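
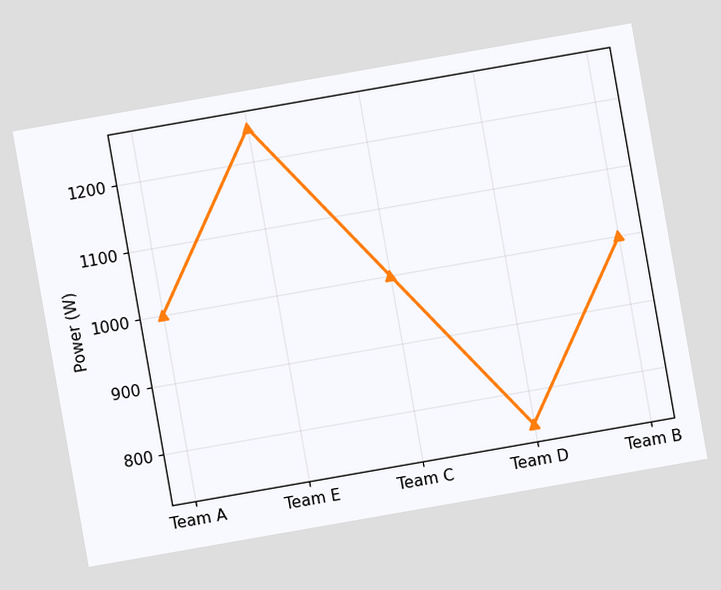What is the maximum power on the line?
1250W

The chart is tilted about 10° counter-clockwise. The highest point is at Team E, and reading across to the y-axis gives 1250W.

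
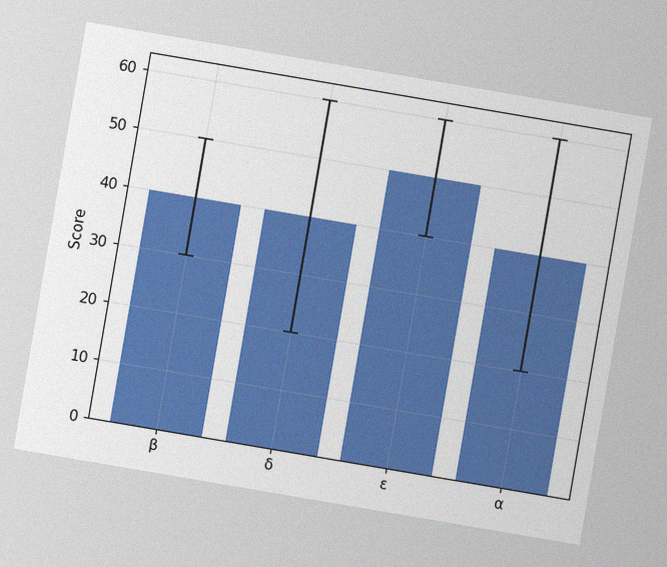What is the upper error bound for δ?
60

The chart is tilted about 10° clockwise, with some photo noise. The δ bar's upper whisker reaches 60.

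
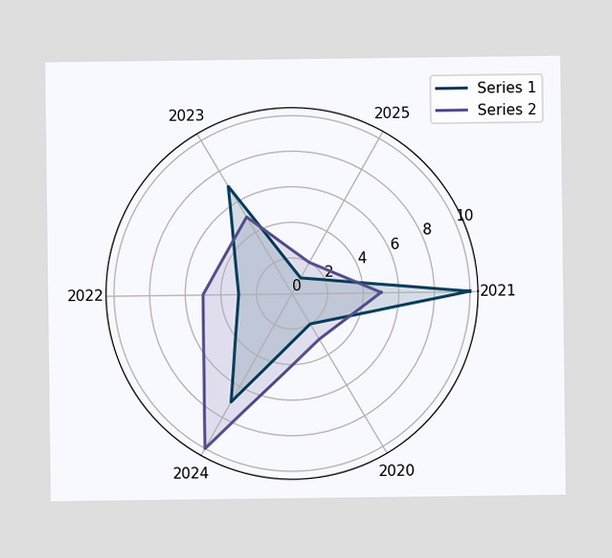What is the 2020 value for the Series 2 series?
3

On the 2020 axis, Series 2 reaches 3.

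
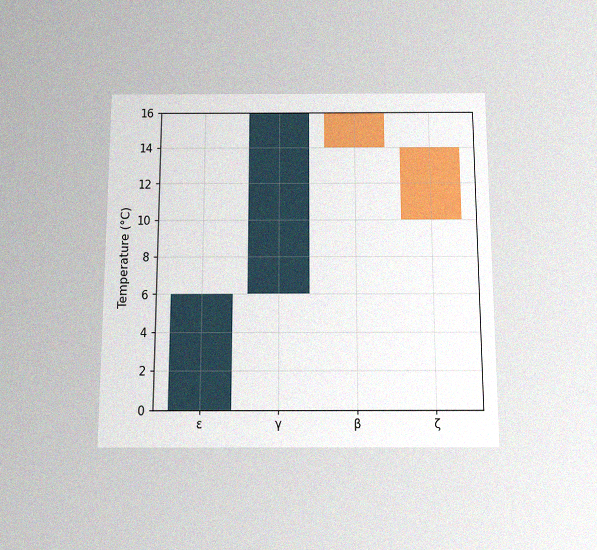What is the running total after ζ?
10°C

The chart is viewed slightly from below, with some photo noise. After ζ the running total reaches 10°C.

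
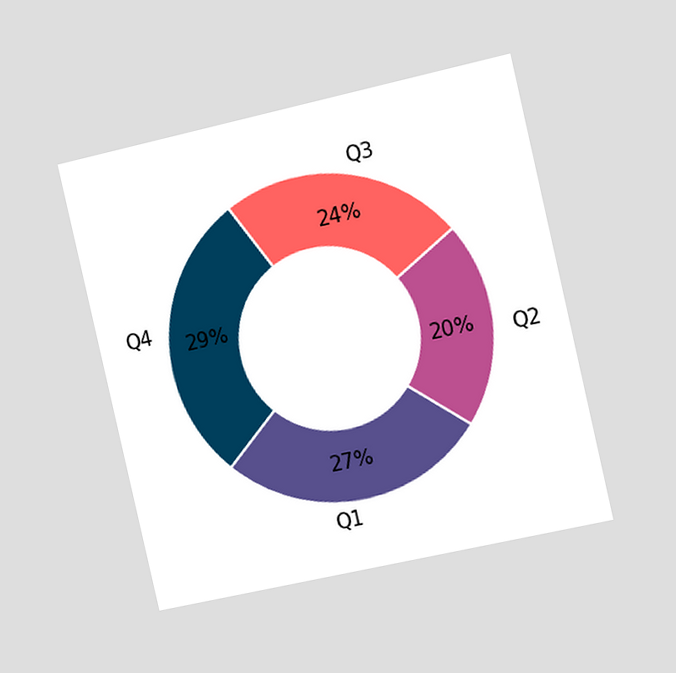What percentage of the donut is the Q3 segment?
24%

The chart is tilted about 13° counter-clockwise and viewed slightly from the right. The Q3 segment takes up 24% of the ring.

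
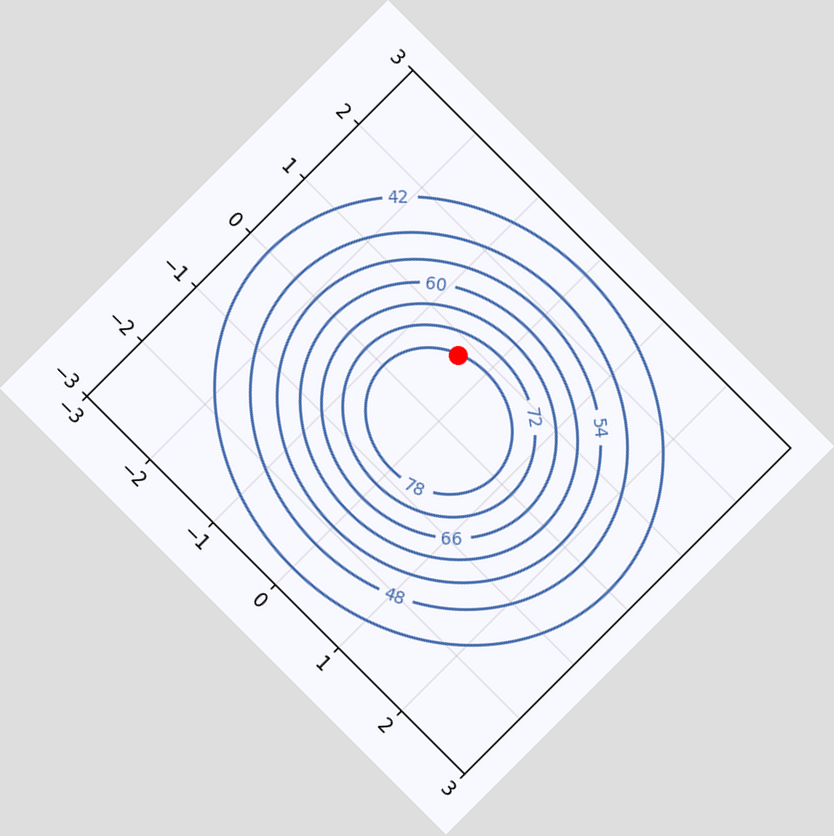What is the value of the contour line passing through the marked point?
78

The chart is tilted about 45° clockwise. The marked point sits on the contour labelled 78.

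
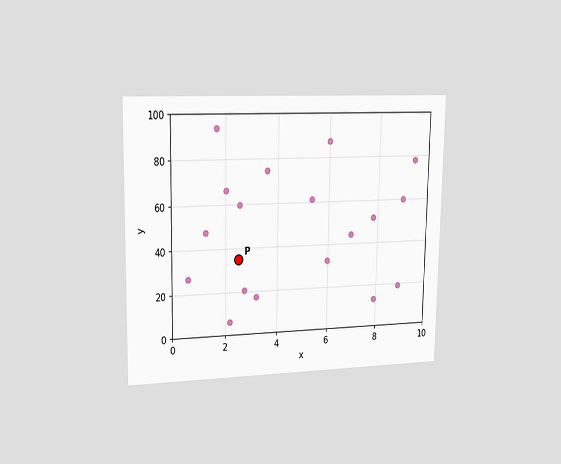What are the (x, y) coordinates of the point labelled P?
The chart is viewed slightly from the left. Following the gridlines from P to each axis, P sits at (2.5, 35).

(2.5, 35)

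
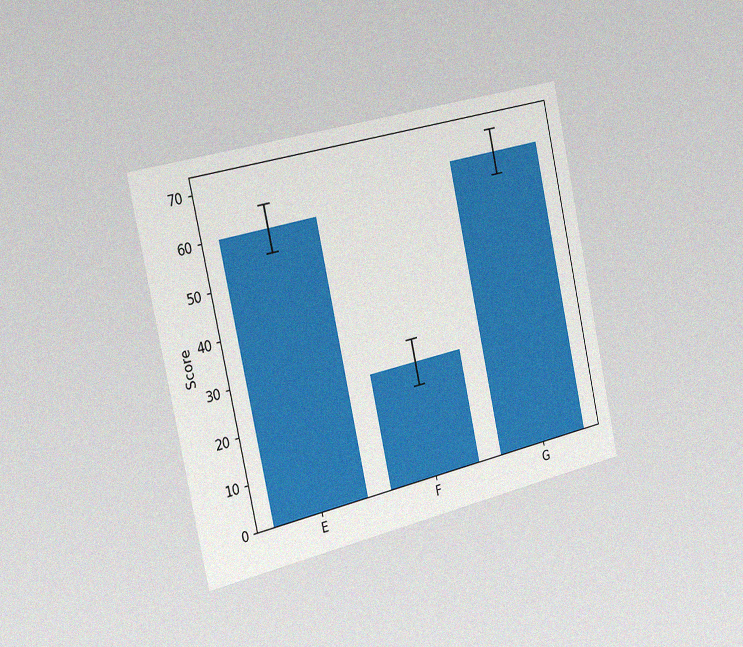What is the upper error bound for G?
The chart is tilted about 12° counter-clockwise and viewed slightly from the left, with some photo noise. The G bar's upper whisker reaches 70.

70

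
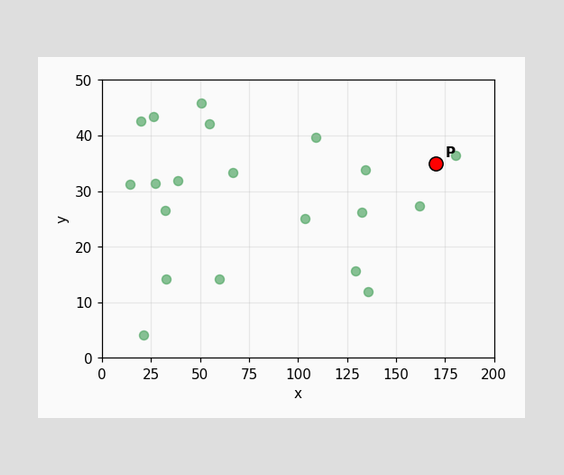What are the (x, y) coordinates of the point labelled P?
(170, 35)

Following the gridlines from P to each axis, P sits at (170, 35).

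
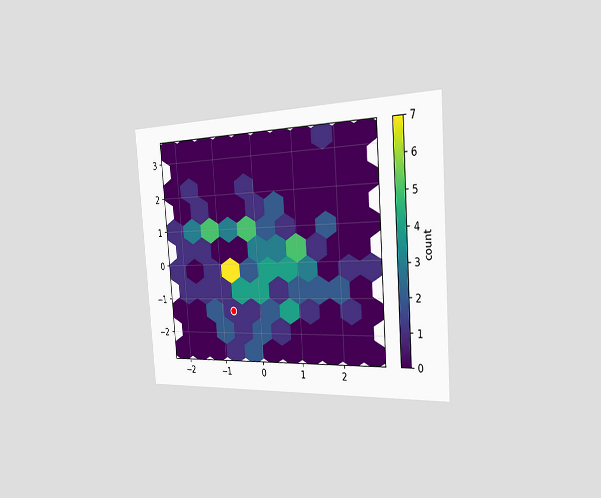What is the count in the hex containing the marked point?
1

The chart is tilted about 4° counter-clockwise and viewed slightly from the right. The marked hex reads 1 on the colorbar.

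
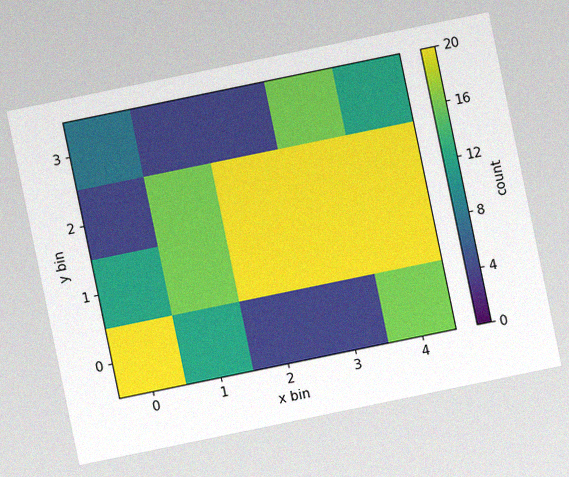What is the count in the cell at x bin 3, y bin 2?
20

The chart is tilted about 12° counter-clockwise, with some photo noise. Matching the cell (3, 2) against the colorbar gives 20.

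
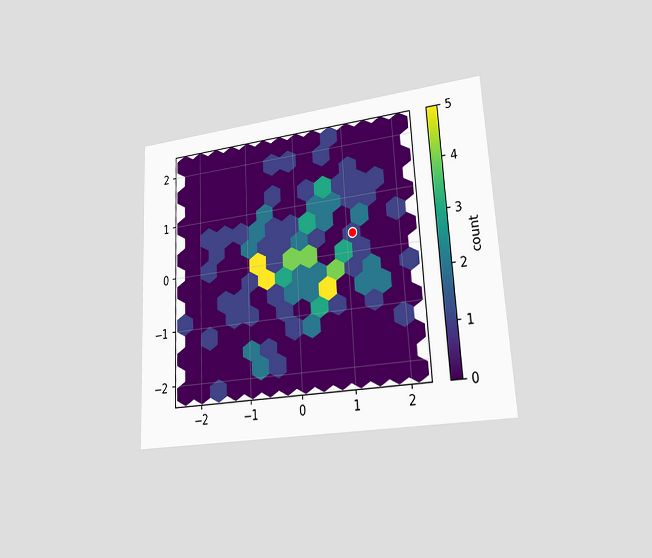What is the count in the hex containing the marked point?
The chart is tilted about 3° counter-clockwise and viewed slightly from the right. The marked hex reads 1 on the colorbar.

1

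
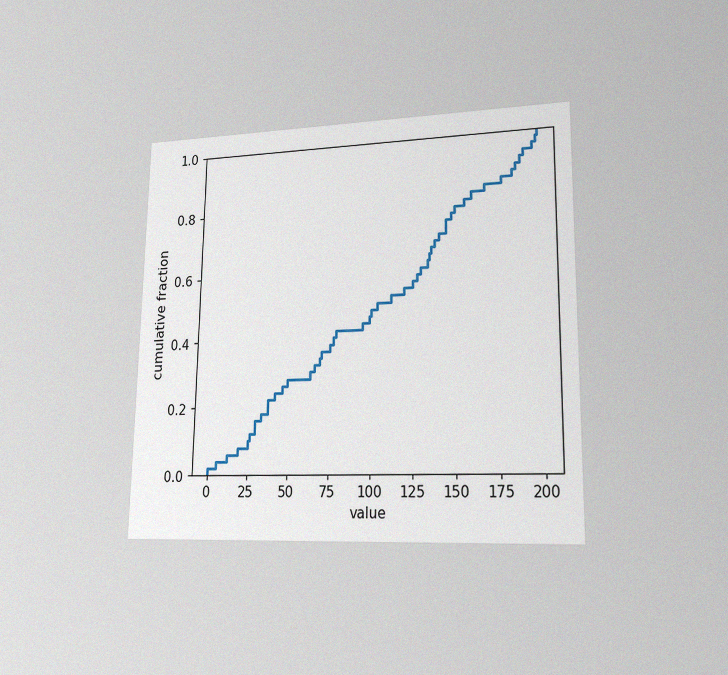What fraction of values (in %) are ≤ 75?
The chart is viewed at a slight angle, with some photo noise. At x=75 the ECDF step is at 38%.

38%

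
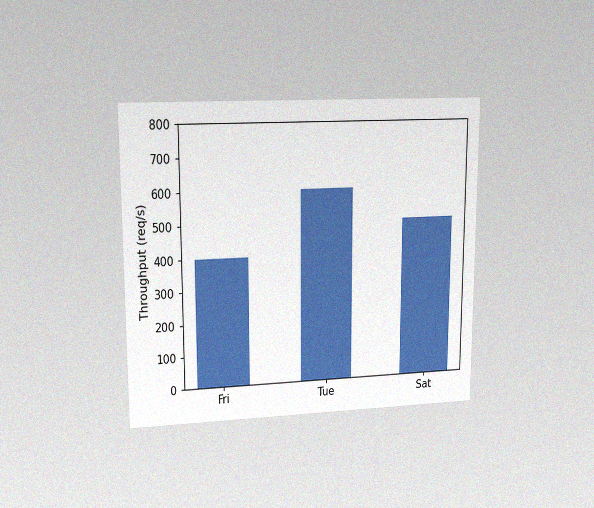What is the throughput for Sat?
The chart is viewed at a slight angle, with some photo noise. Reading along the chart's y-axis, the Sat bar reaches 500req/s.

500req/s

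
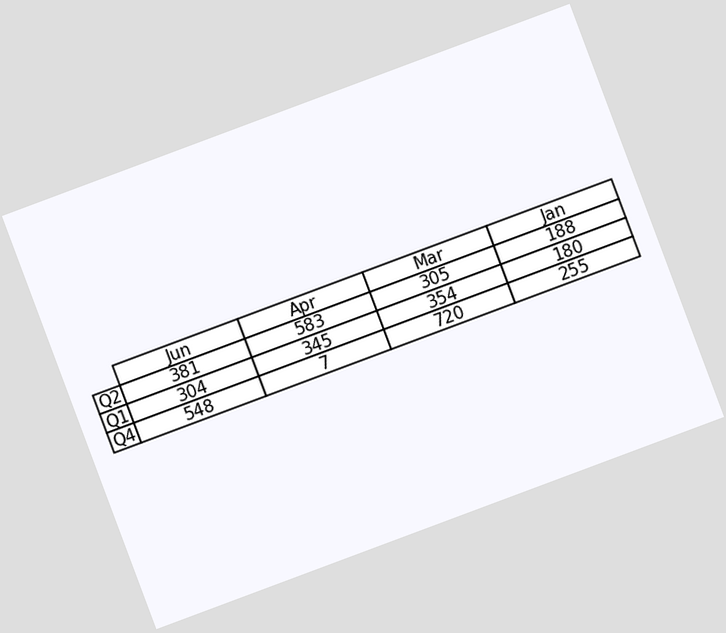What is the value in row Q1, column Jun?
The chart is tilted about 20° counter-clockwise. The (Q1, Jun) cell reads 304.

304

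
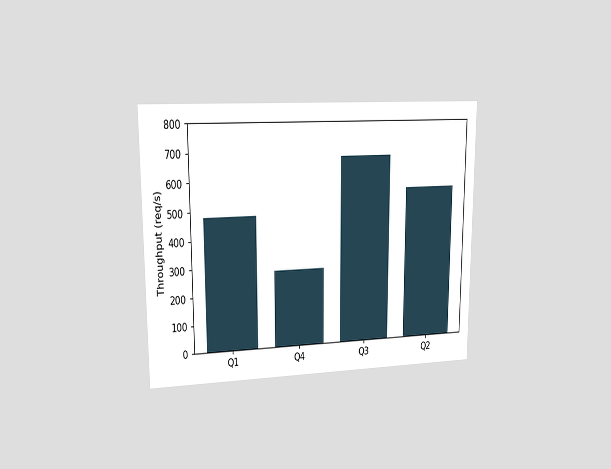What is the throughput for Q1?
480req/s

The chart is viewed at a slight angle. Reading along the chart's y-axis, the Q1 bar reaches 480req/s.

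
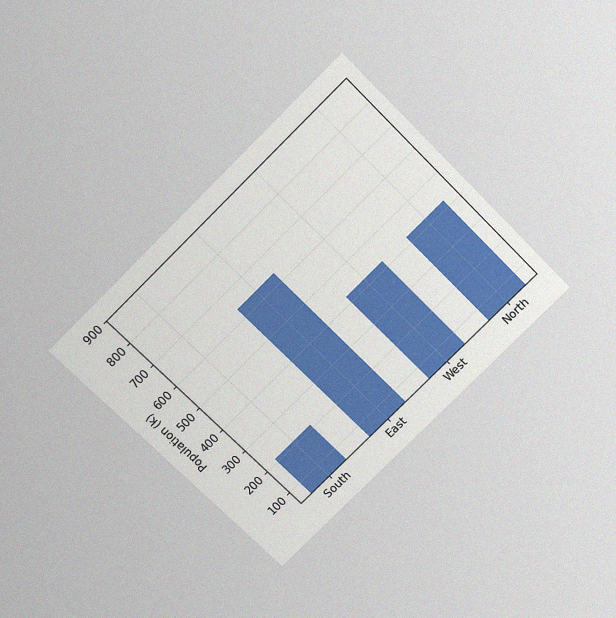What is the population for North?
424k

The chart is tilted about 45° counter-clockwise and viewed slightly from above, with some photo noise. Reading along the chart's y-axis, the North bar reaches 424k.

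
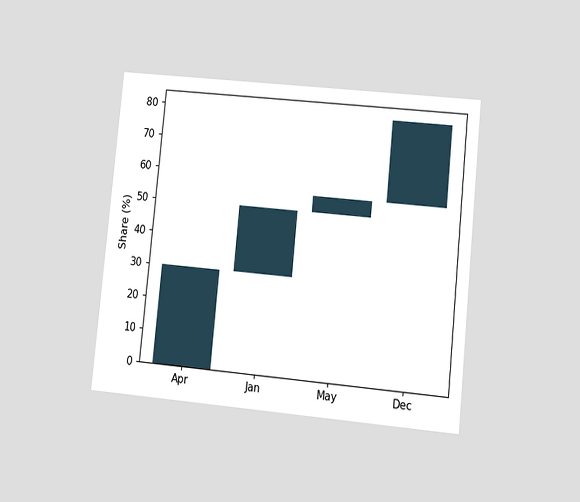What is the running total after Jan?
50%

The chart is tilted about 6° clockwise and viewed at a slight angle. After Jan the running total reaches 50%.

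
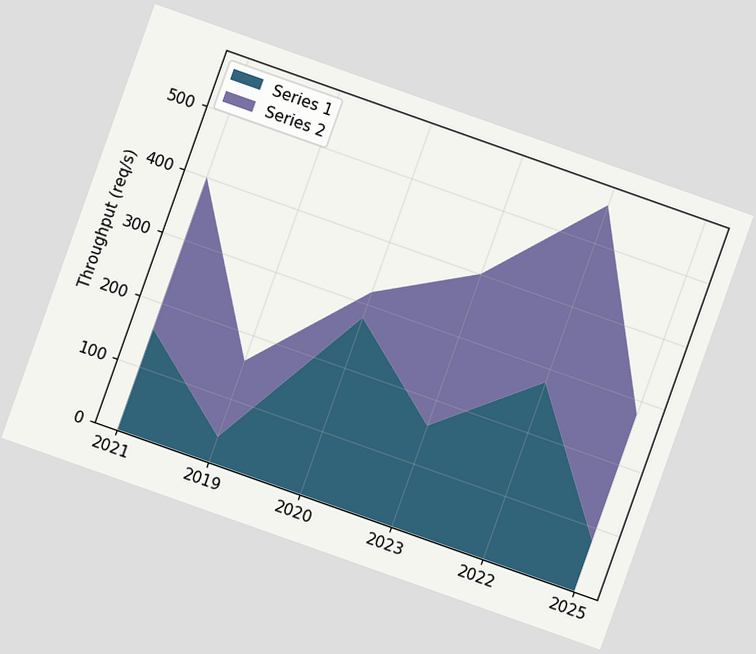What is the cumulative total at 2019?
The chart is tilted about 19° clockwise. The stacked total at 2019 reaches 160req/s.

160req/s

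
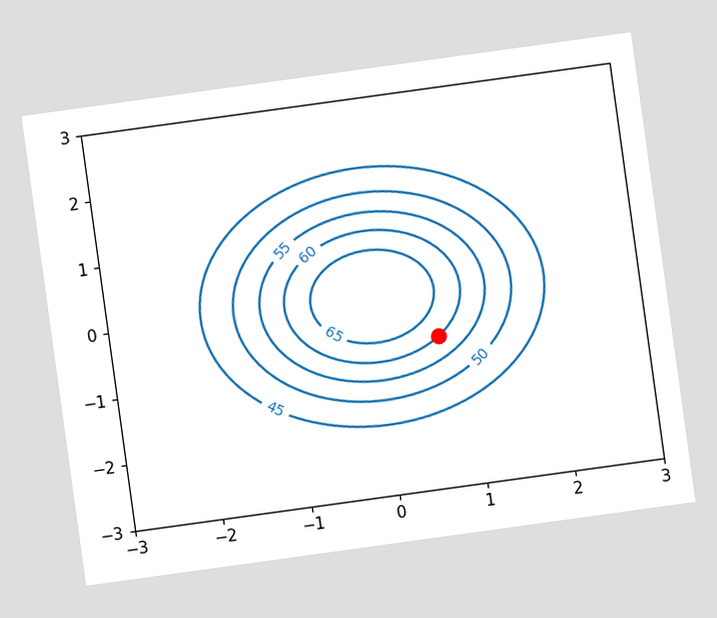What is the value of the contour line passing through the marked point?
60

The chart is tilted about 8° counter-clockwise. The marked point sits on the contour labelled 60.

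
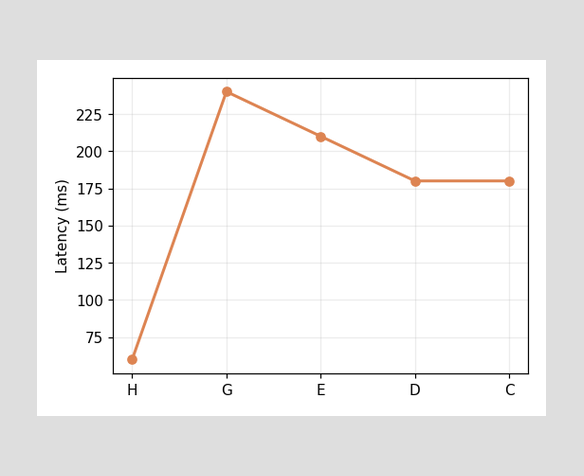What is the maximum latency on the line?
240ms

The highest point is at G, and reading across to the y-axis gives 240ms.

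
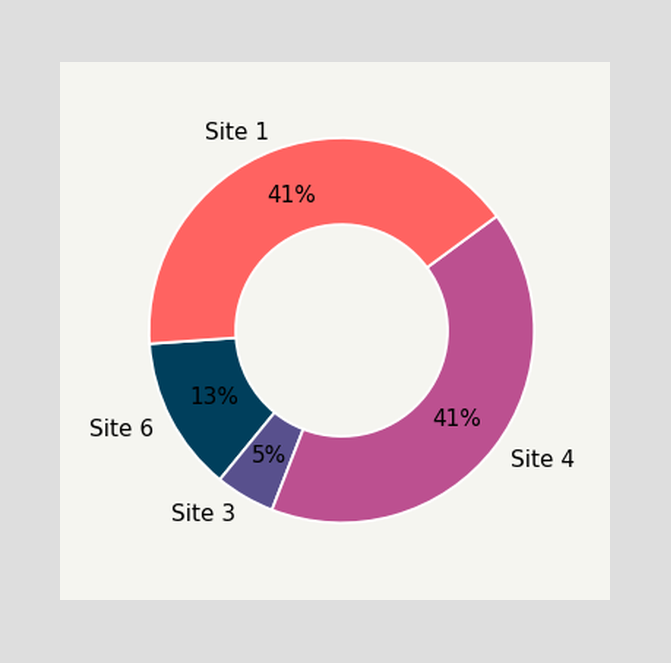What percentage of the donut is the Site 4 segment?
41%

The Site 4 segment takes up 41% of the ring.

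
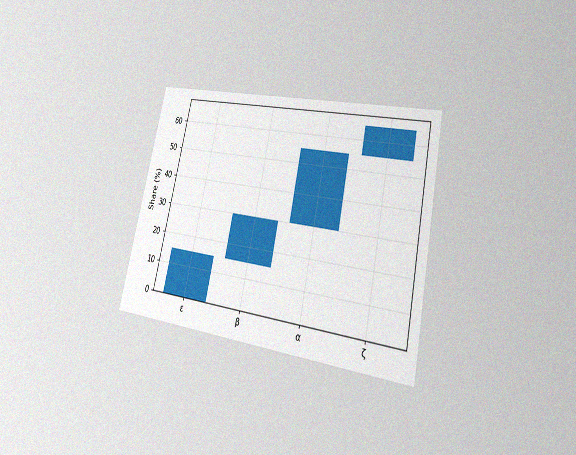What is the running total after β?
30%

The chart is tilted about 12° clockwise and viewed at a slight angle, with some photo noise. After β the running total reaches 30%.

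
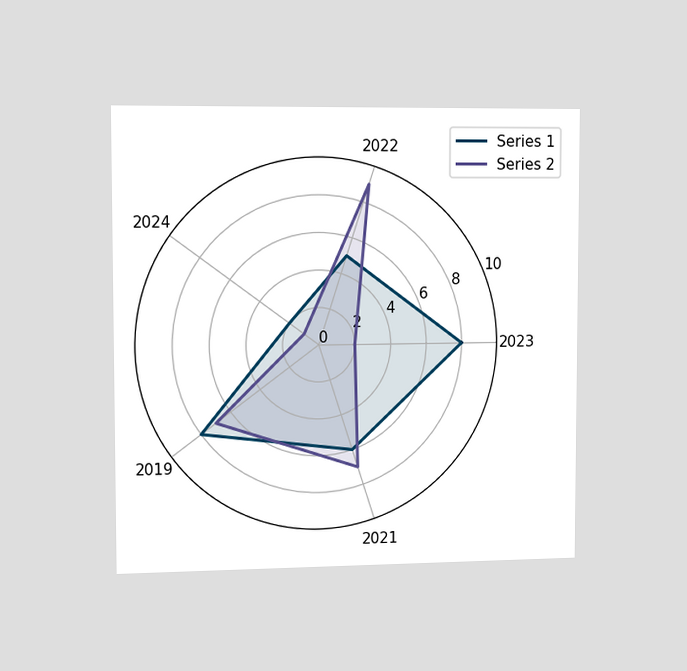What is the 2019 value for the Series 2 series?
7

The chart is viewed slightly from the left. On the 2019 axis, Series 2 reaches 7.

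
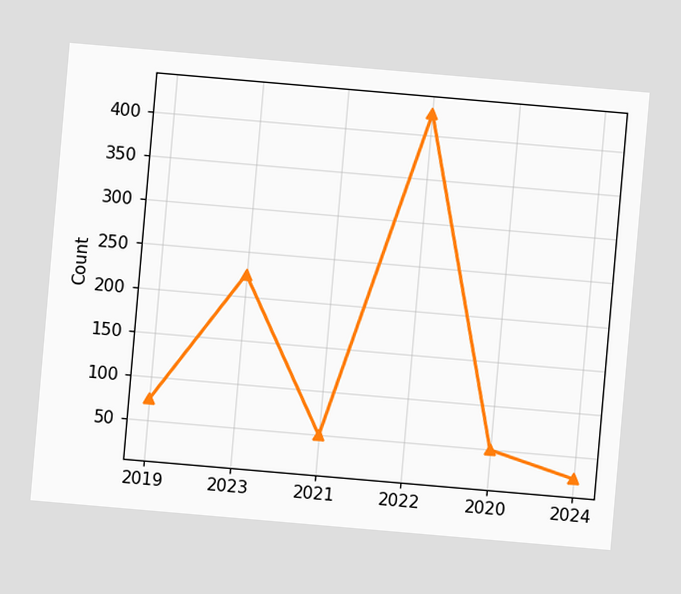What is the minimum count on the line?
The chart is tilted about 5° clockwise. The lowest point is at 2024, and reading across to the y-axis gives 25.

25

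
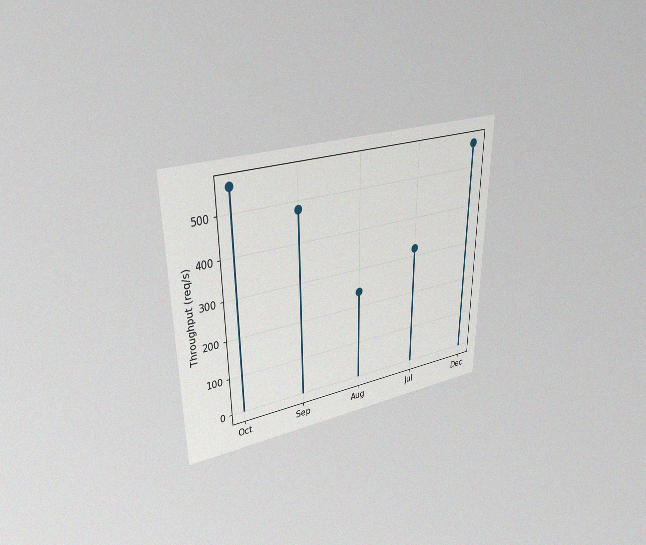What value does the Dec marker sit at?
560req/s

The chart is viewed at a slight angle, with some photo noise. The Dec marker sits at 560req/s.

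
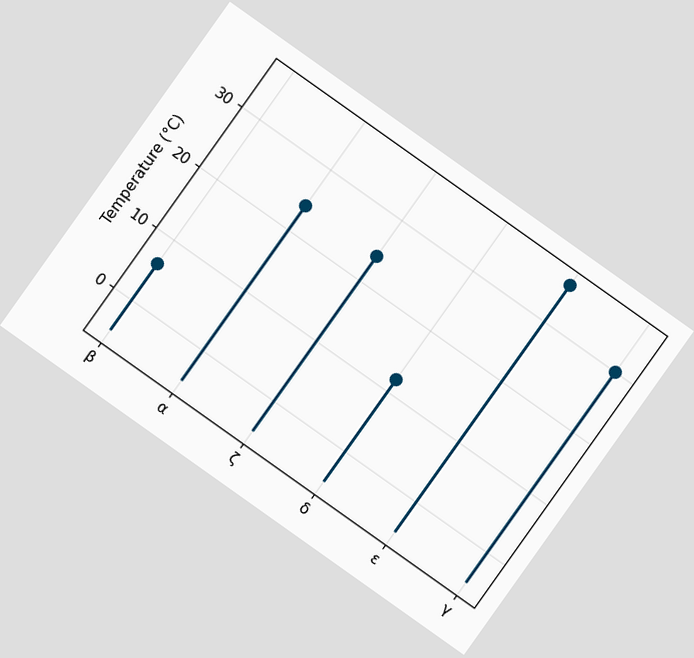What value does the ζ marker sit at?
The chart is tilted about 35° clockwise. The ζ marker sits at 24°C.

24°C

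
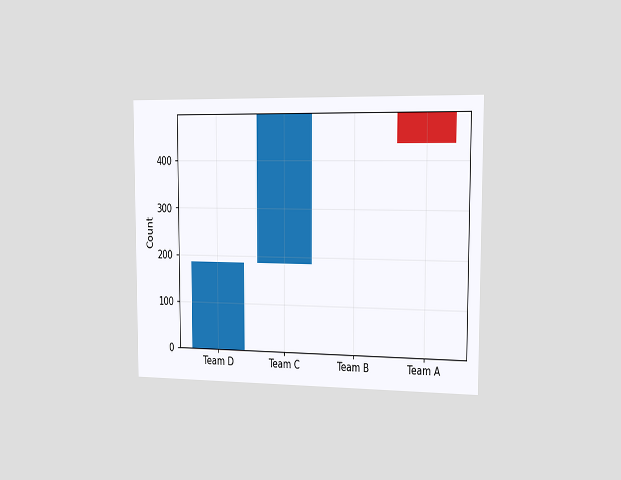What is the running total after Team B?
496

The chart is viewed slightly from the right. After Team B the running total reaches 496.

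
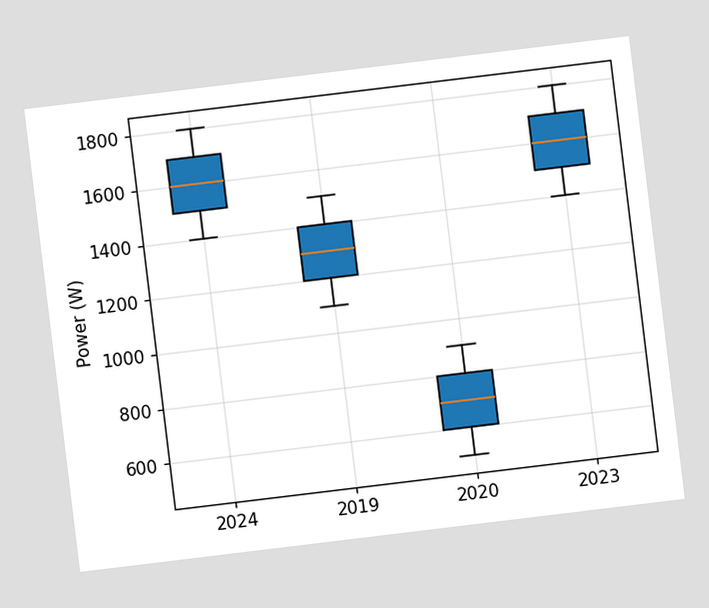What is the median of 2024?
1600W

The chart is tilted about 7° counter-clockwise. The median line in the 2024 box sits at 1600W.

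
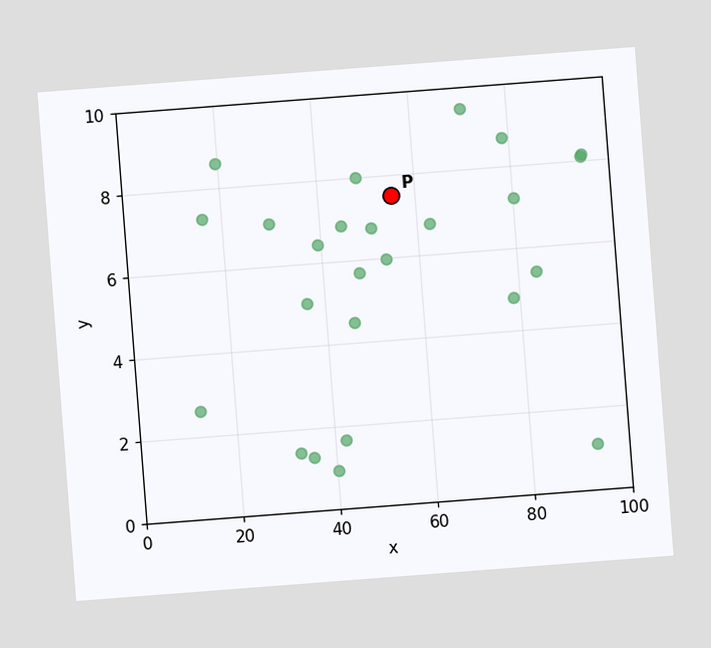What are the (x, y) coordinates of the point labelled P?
(55, 7.5)

The chart is tilted about 4° counter-clockwise. Following the gridlines from P to each axis, P sits at (55, 7.5).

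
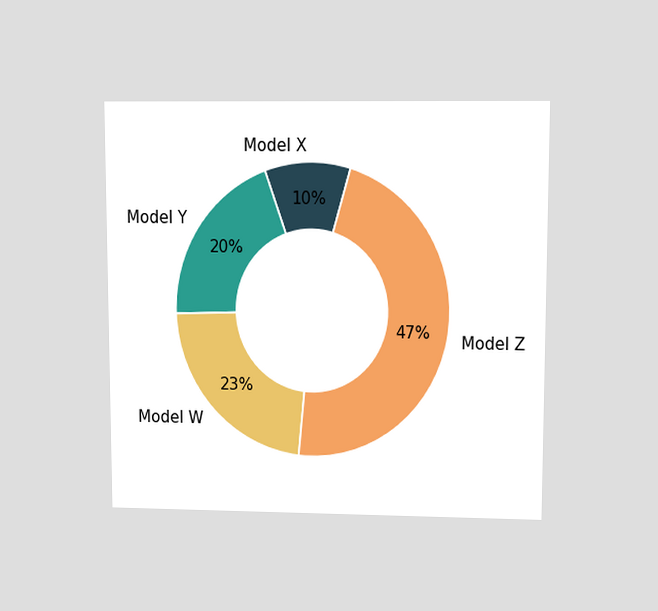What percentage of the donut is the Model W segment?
23%

The chart is viewed at a slight angle. The Model W segment takes up 23% of the ring.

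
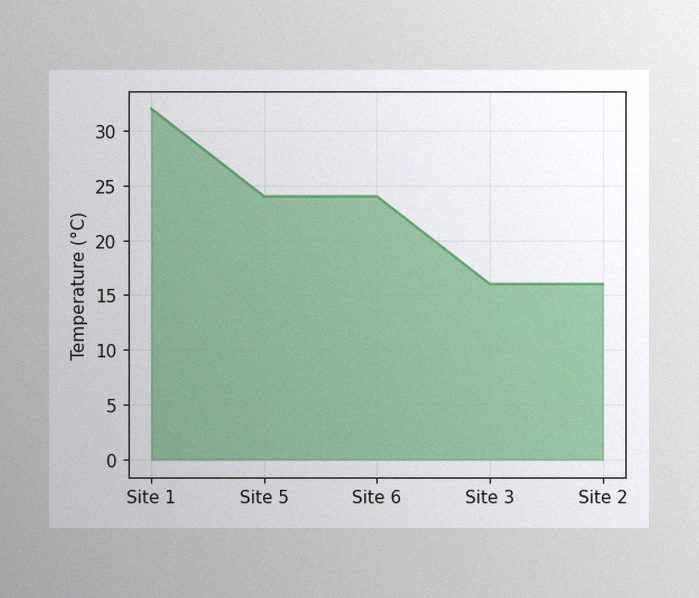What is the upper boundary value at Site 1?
32°C

The image has some photo noise and uneven lighting. At Site 1 the upper boundary is at 32°C.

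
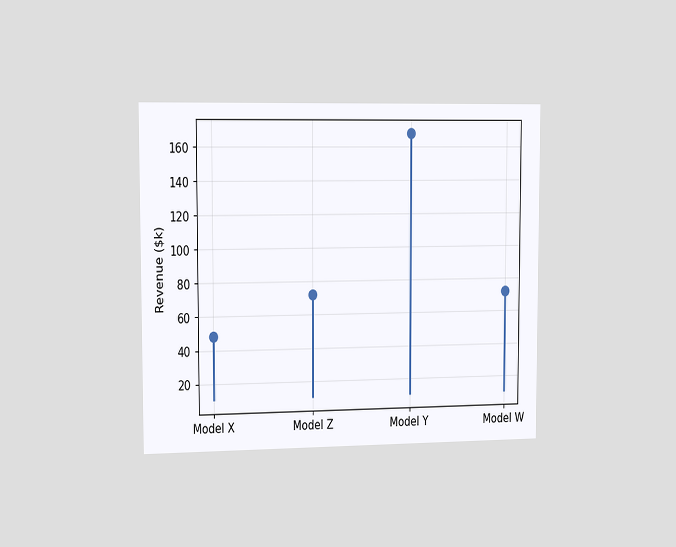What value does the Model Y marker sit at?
The chart is viewed slightly from the left. The Model Y marker sits at $168k.

$168k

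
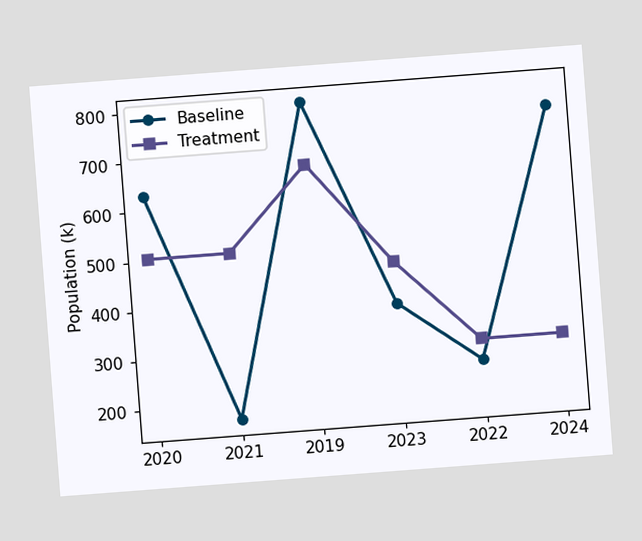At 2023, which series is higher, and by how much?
Treatment, by 84k

The chart is tilted about 4° counter-clockwise. At 2023, Treatment sits above the other line by 84k.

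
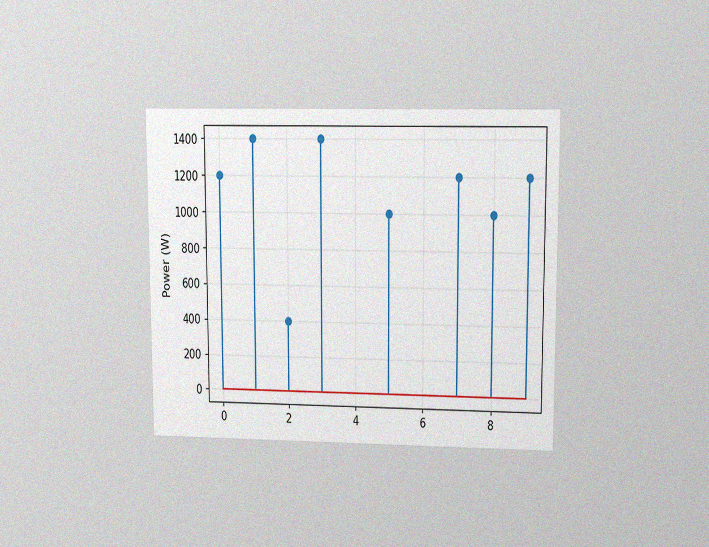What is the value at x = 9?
The chart is viewed at a slight angle, with some photo noise. The stem at x=9 reaches 1200W.

1200W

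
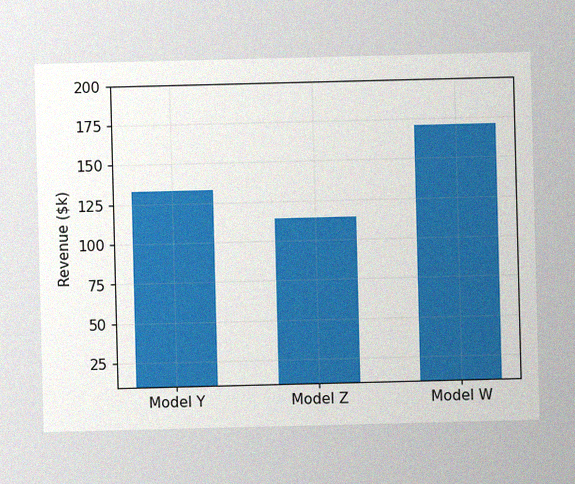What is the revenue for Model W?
The image has some photo noise and uneven lighting. Reading along the chart's y-axis, the Model W bar reaches $171k.

$171k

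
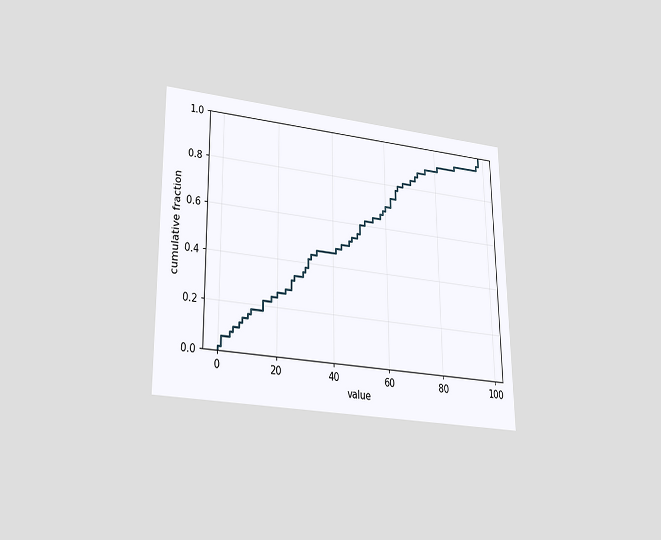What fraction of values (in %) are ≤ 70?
84%

The chart is viewed slightly from below. At x=70 the ECDF step is at 84%.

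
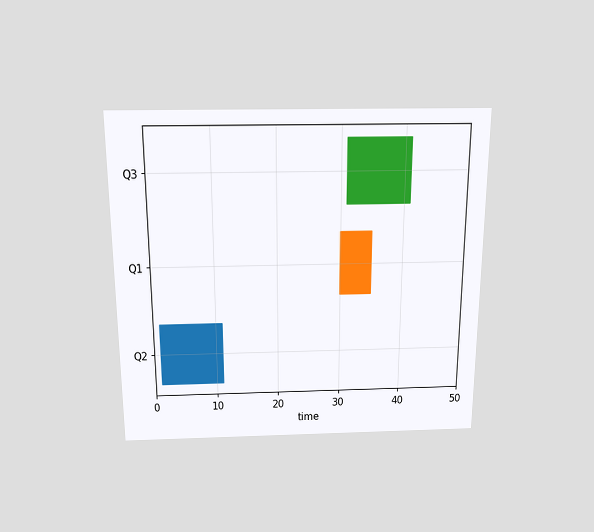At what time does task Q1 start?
The chart is viewed slightly from above. The Q1 bar begins at t=30.

30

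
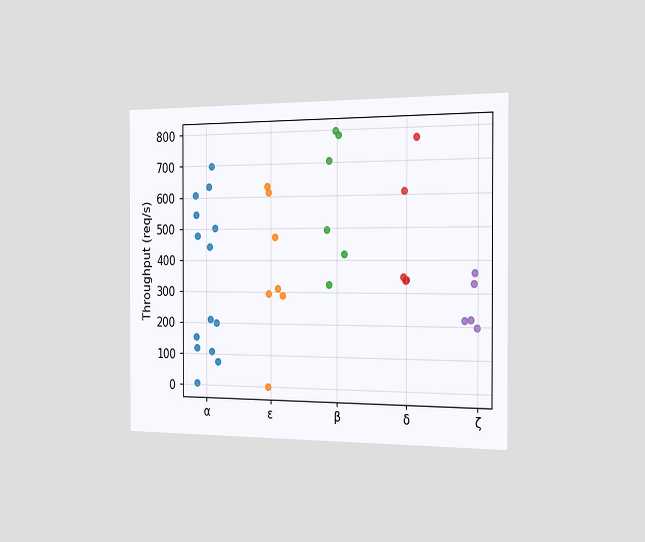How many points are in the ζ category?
The chart is viewed slightly from the right. Counting the markers in the ζ column gives 5.

5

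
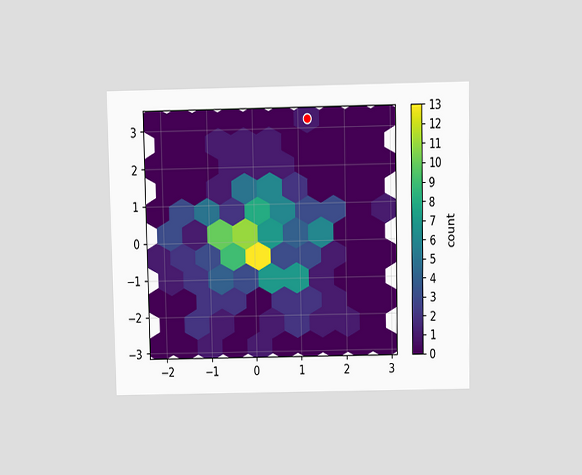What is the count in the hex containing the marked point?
The chart is viewed slightly from above. The marked hex reads 1 on the colorbar.

1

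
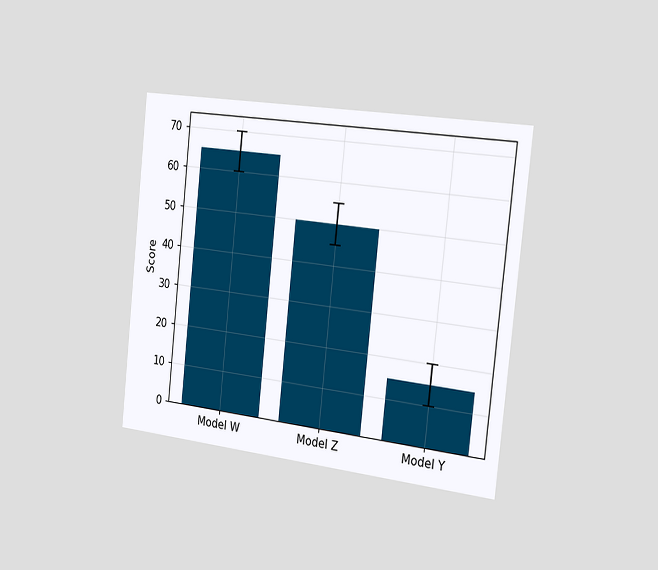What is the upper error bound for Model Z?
55

The chart is tilted about 6° clockwise and viewed slightly from the right. The Model Z bar's upper whisker reaches 55.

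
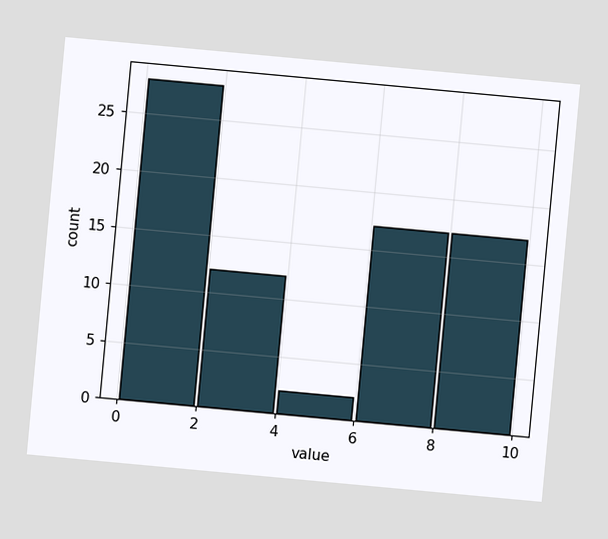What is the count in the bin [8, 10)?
The chart is tilted about 5° clockwise. The [8, 10) bin has height 17.

17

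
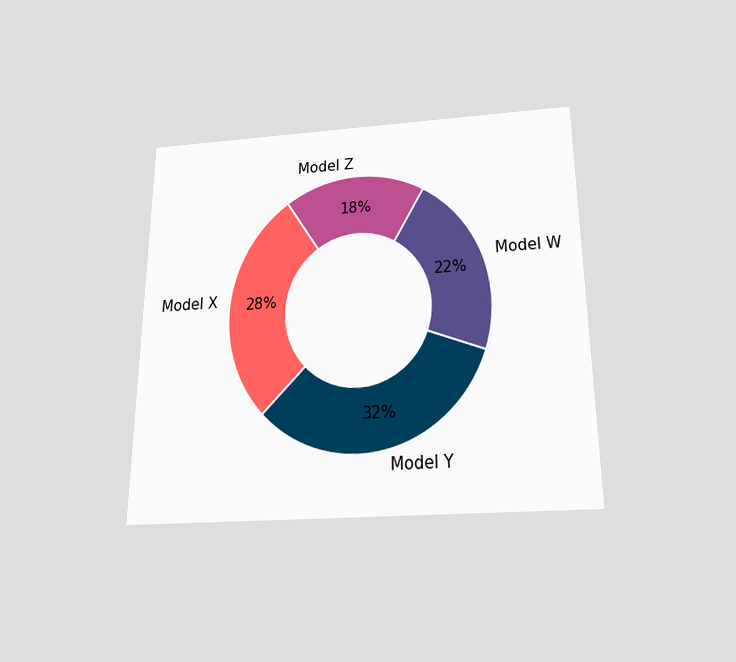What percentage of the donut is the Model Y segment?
The chart is viewed slightly from below. The Model Y segment takes up 32% of the ring.

32%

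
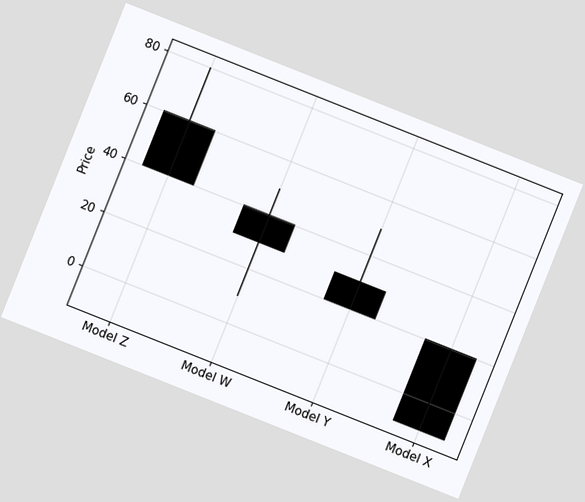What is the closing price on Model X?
The chart is tilted about 22° clockwise. The Model X candle closes at -10.

-10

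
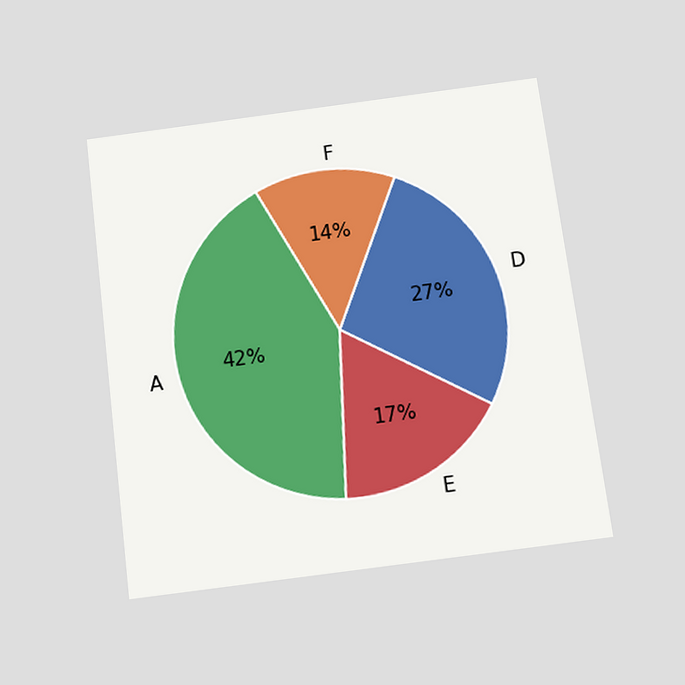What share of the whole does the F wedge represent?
14%

The chart is tilted about 7° counter-clockwise and viewed slightly from below. The F slice takes up 14% of the pie.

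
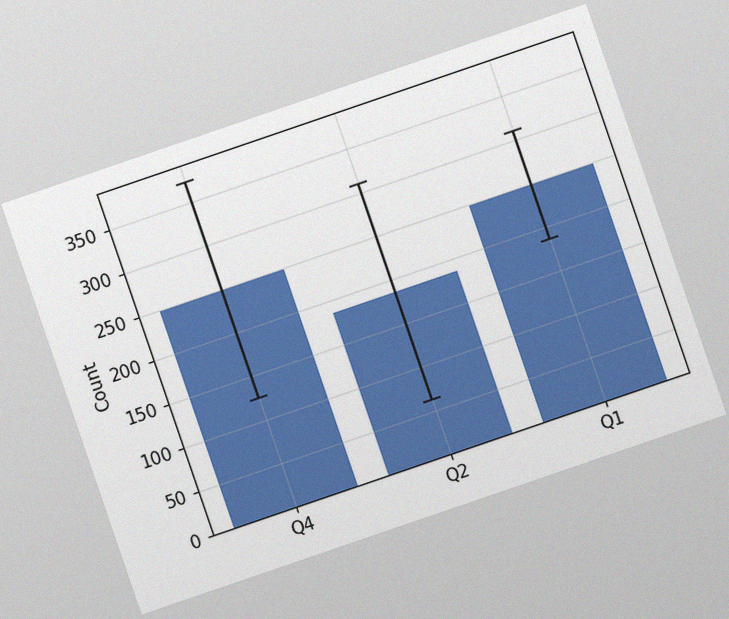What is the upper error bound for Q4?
372

The chart is tilted about 19° counter-clockwise, with some photo noise. The Q4 bar's upper whisker reaches 372.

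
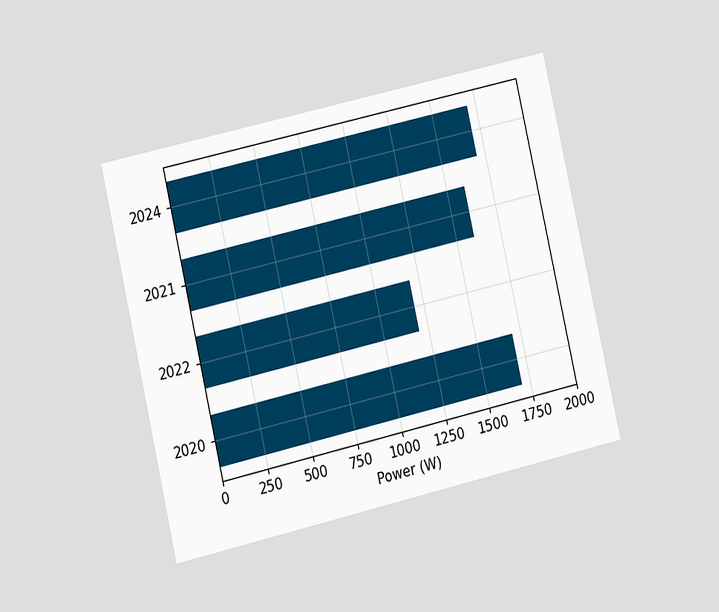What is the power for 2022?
The chart is tilted about 13° counter-clockwise and viewed at a slight angle. Reading along the chart's x-axis, the 2022 bar reaches 1200W.

1200W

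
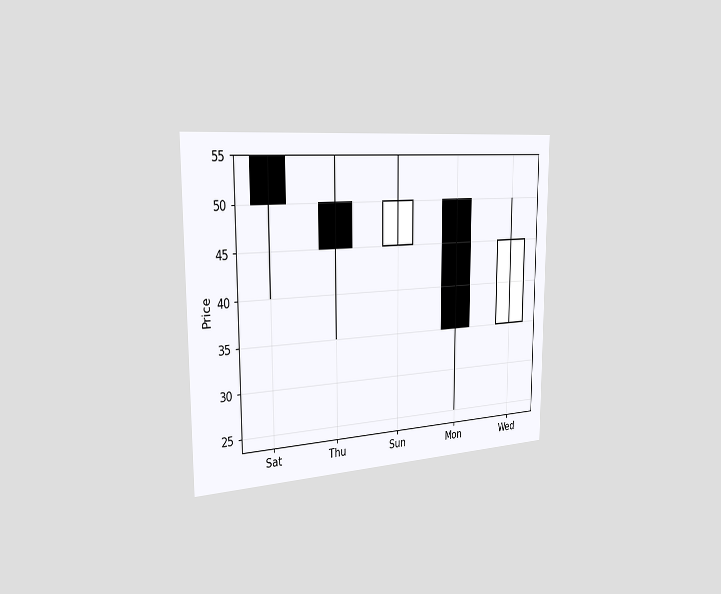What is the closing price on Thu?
The chart is viewed slightly from the left. The Thu candle closes at 45.

45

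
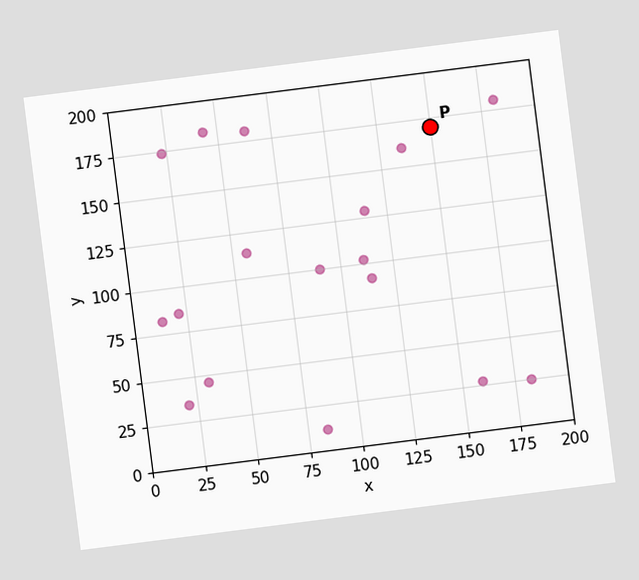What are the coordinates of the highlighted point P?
The chart is tilted about 7° counter-clockwise. Following the gridlines from P to each axis, P sits at (150, 170).

(150, 170)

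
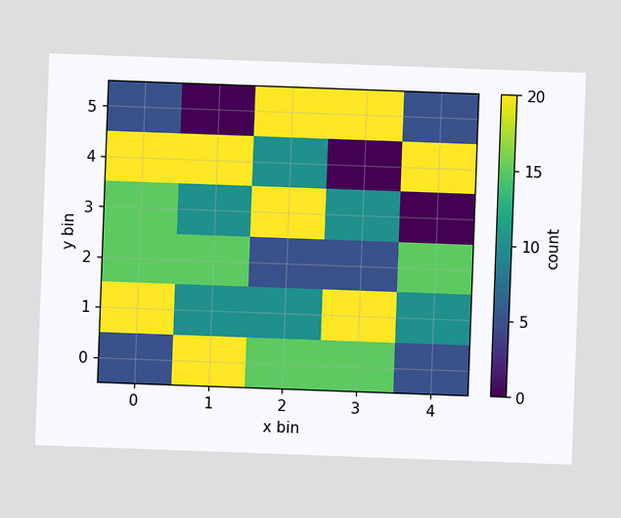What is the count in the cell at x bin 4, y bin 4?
The chart is tilted about 2° clockwise. Matching the cell (4, 4) against the colorbar gives 20.

20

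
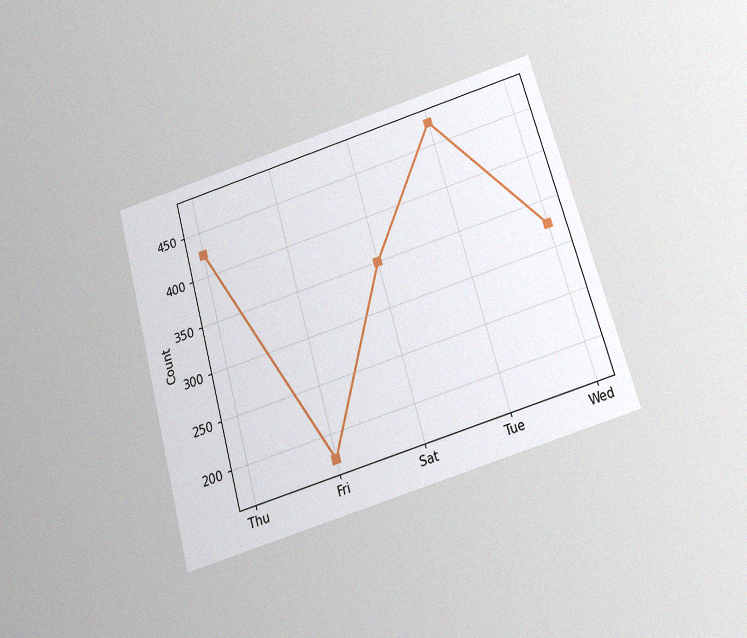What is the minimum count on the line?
The chart is tilted about 16° counter-clockwise and viewed slightly from below, with some photo noise. The lowest point is at Fri, and reading across to the y-axis gives 175.

175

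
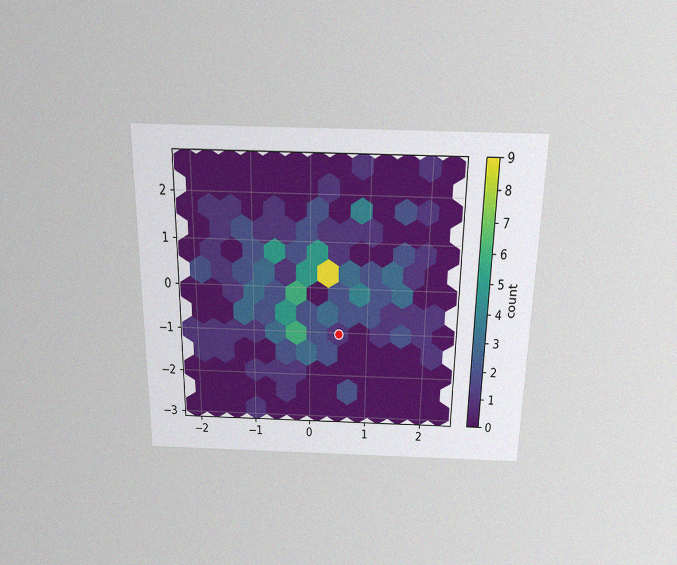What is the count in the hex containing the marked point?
1

The chart is viewed slightly from above, with some photo noise. The marked hex reads 1 on the colorbar.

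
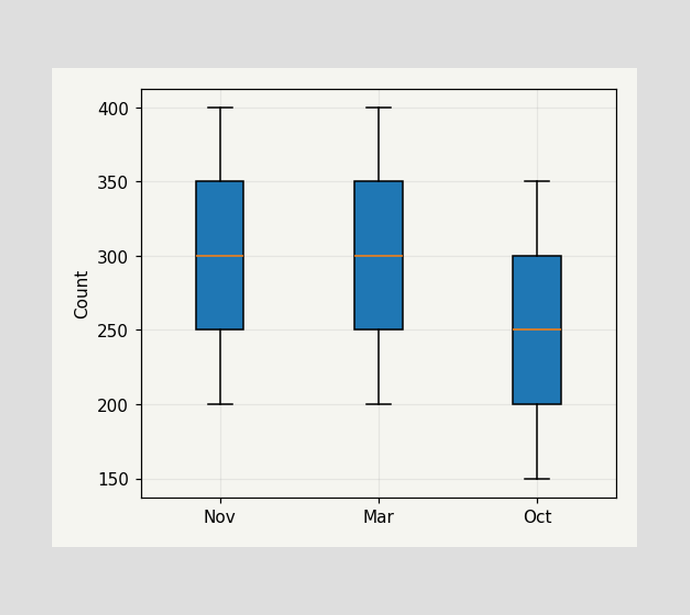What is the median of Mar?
The median line in the Mar box sits at 300.

300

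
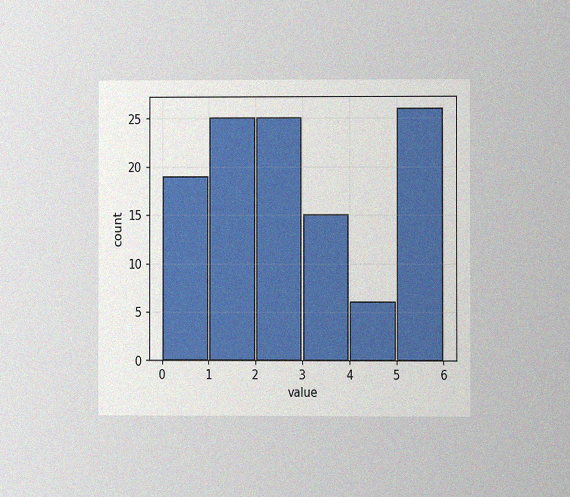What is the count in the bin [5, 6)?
The chart is viewed at a slight angle, with some photo noise. The [5, 6) bin has height 26.

26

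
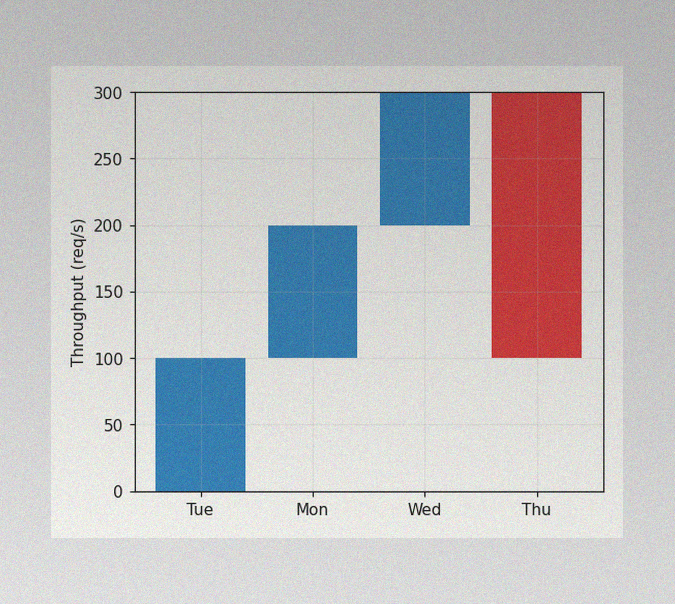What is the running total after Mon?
The image has some photo noise and uneven lighting. After Mon the running total reaches 200req/s.

200req/s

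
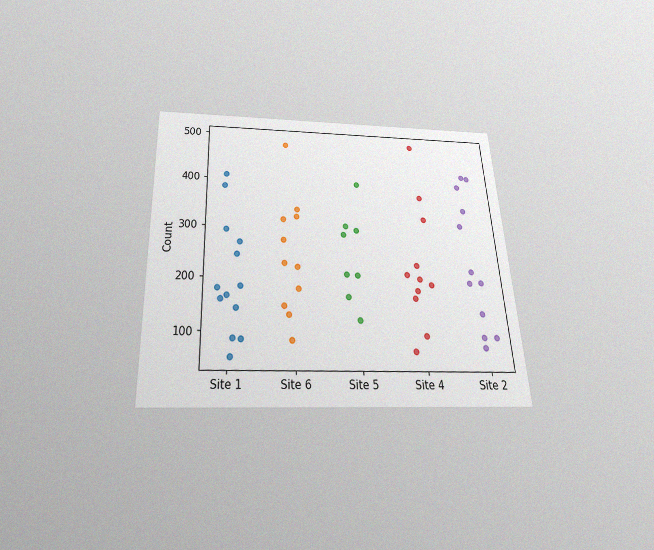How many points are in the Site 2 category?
12

The chart is tilted about 3° counter-clockwise and viewed slightly from below, with some photo noise. Counting the markers in the Site 2 column gives 12.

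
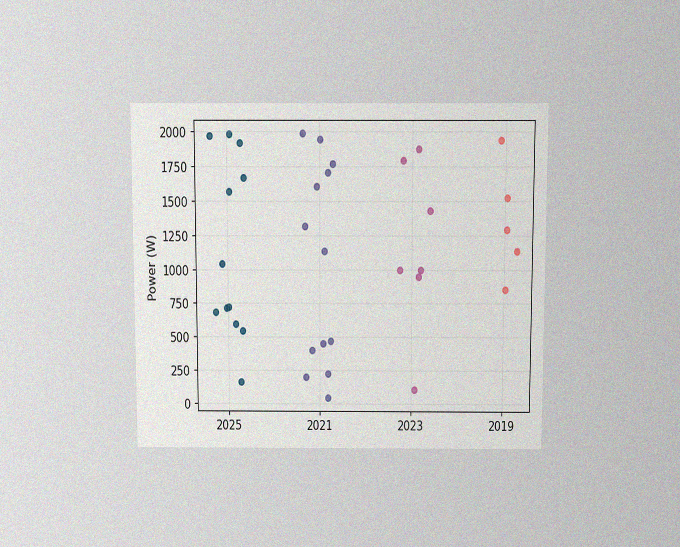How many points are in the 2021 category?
13

The chart is viewed slightly from above, with some photo noise. Counting the markers in the 2021 column gives 13.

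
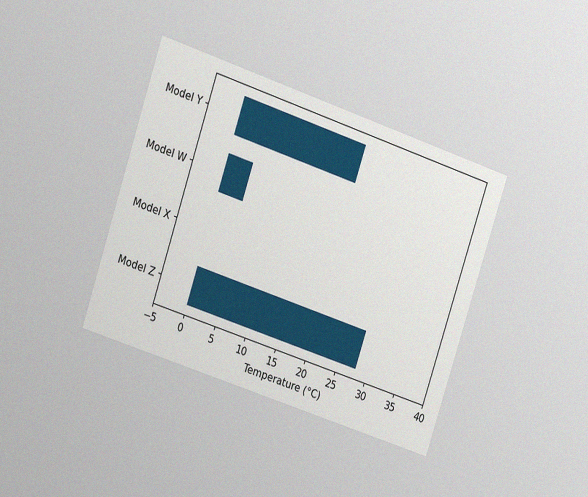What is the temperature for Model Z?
The chart is tilted about 18° clockwise and viewed at a slight angle, with some photo noise. Reading along the chart's x-axis, the Model Z bar reaches 28°C.

28°C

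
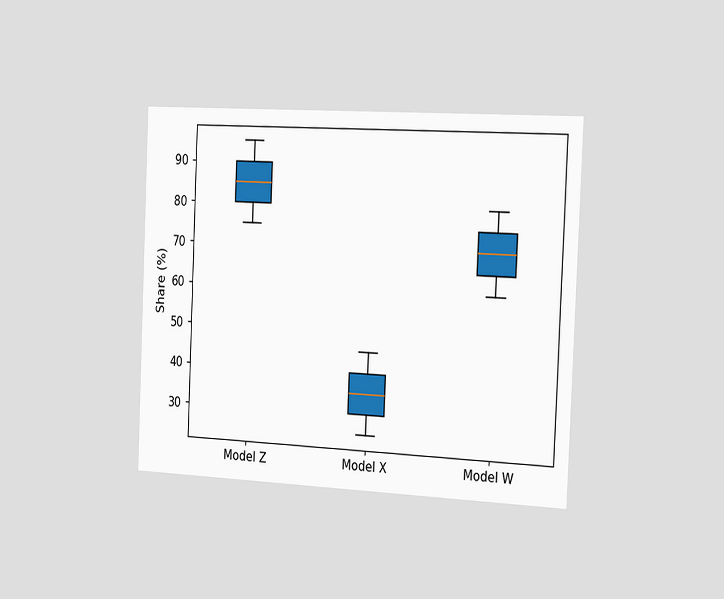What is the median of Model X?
35%

The chart is tilted about 3° clockwise and viewed slightly from the right. The median line in the Model X box sits at 35%.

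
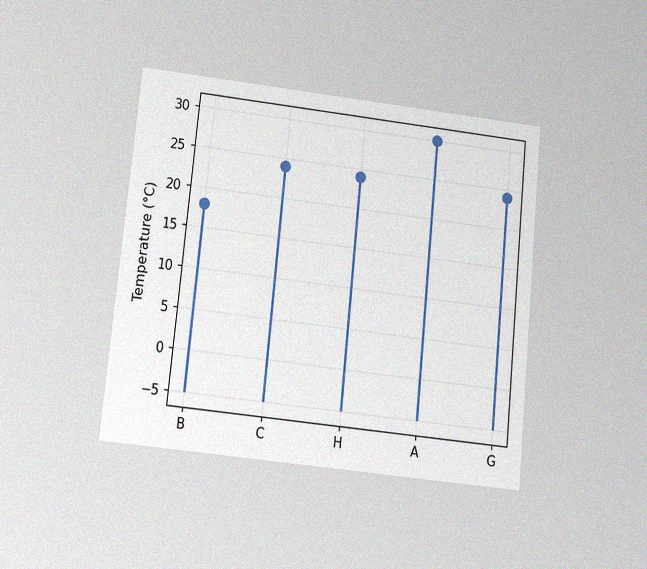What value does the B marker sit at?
18°C

The chart is tilted about 6° clockwise and viewed slightly from below, with some photo noise. The B marker sits at 18°C.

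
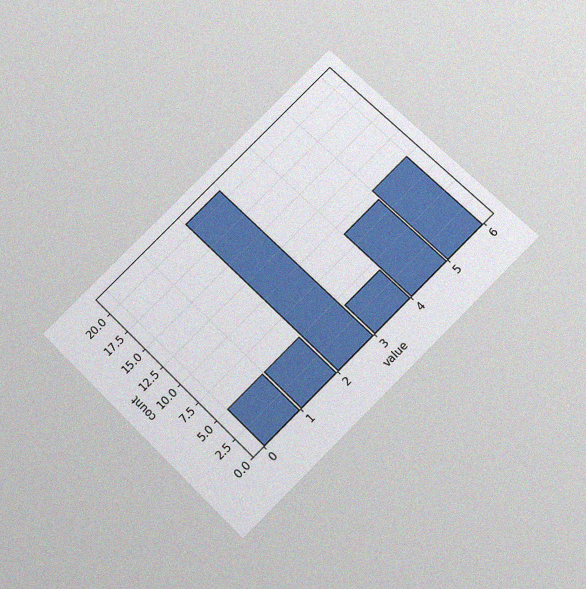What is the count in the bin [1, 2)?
The chart is tilted about 45° counter-clockwise and viewed slightly from below, with some photo noise. The [1, 2) bin has height 5.

5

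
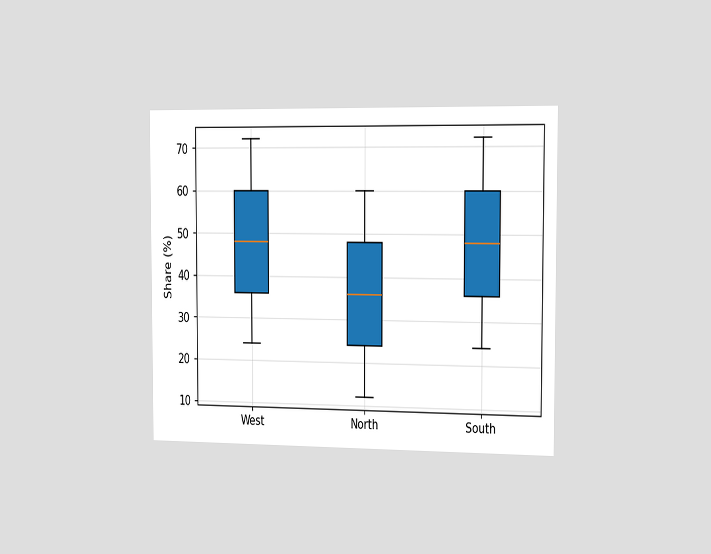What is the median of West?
The chart is viewed slightly from the right. The median line in the West box sits at 48%.

48%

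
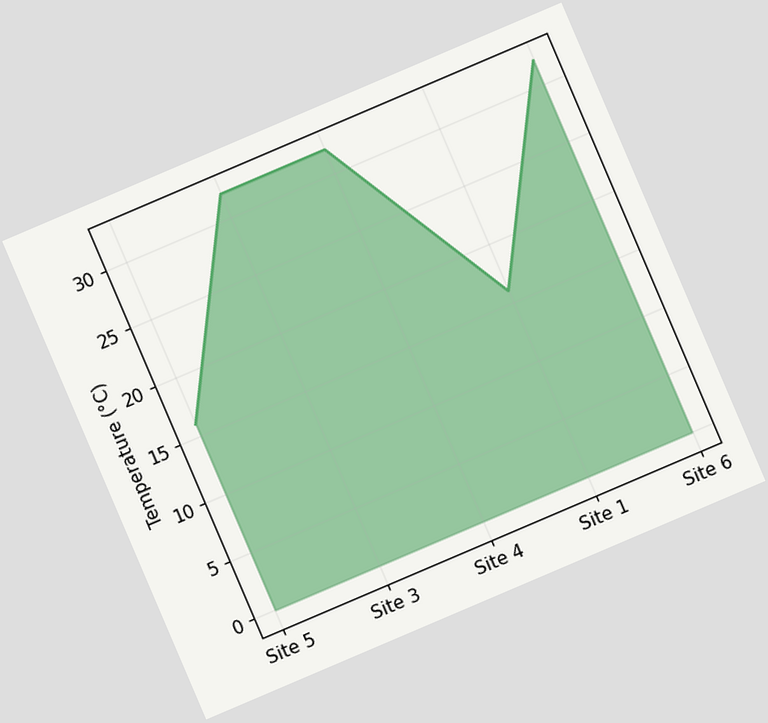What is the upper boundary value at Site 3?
The chart is tilted about 23° counter-clockwise. At Site 3 the upper boundary is at 32°C.

32°C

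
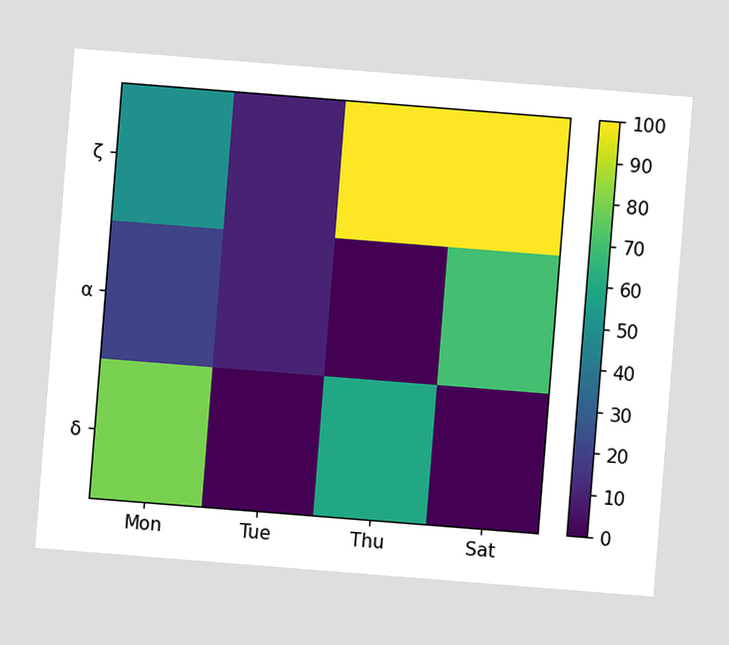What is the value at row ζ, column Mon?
50

The chart is tilted about 5° clockwise. Matching cell (ζ, Mon) against the colorbar gives 50.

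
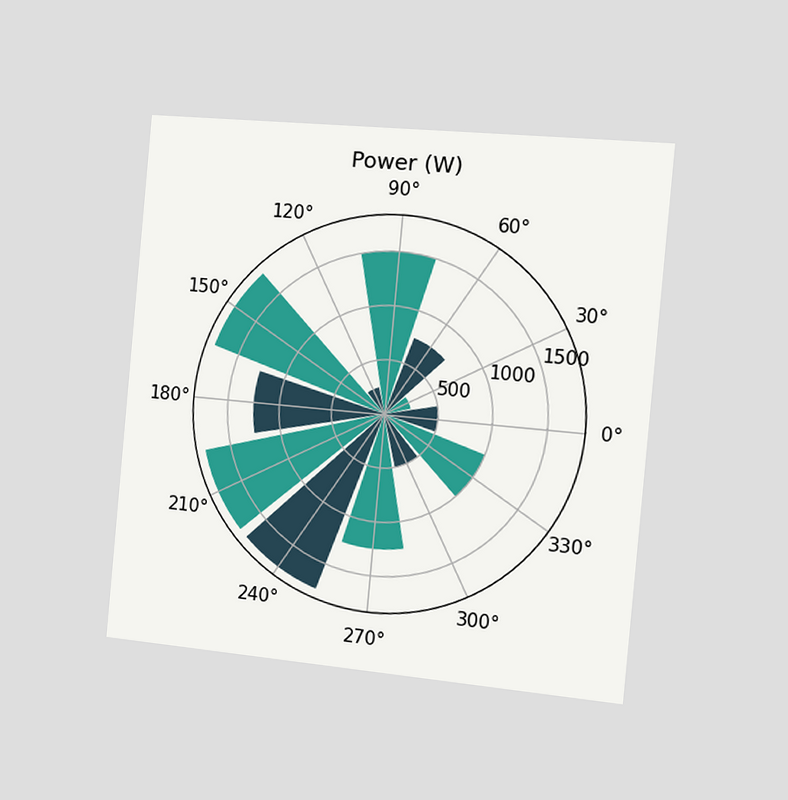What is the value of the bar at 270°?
1250W

The chart is tilted about 5° clockwise and viewed slightly from the right. The bar at 270° reaches 1250W on the radial axis.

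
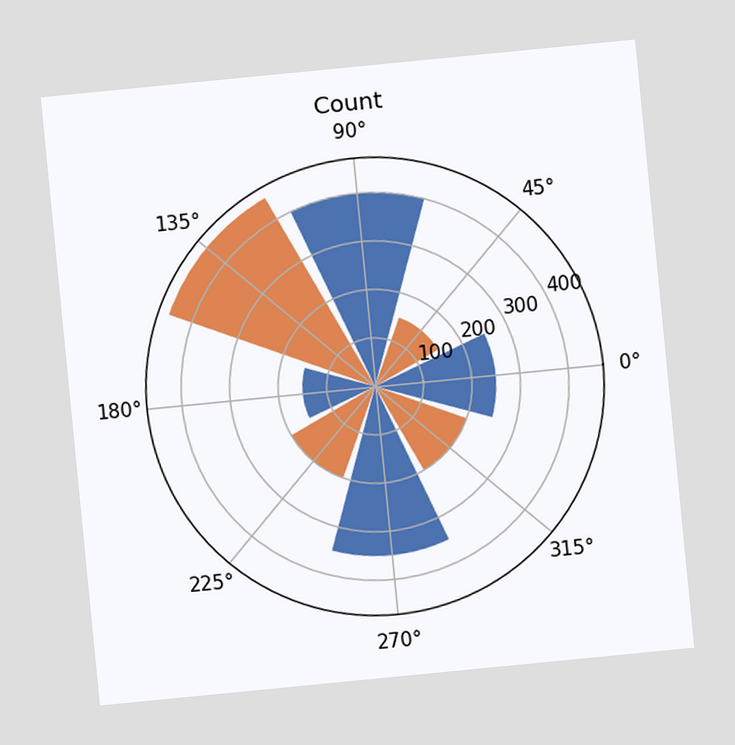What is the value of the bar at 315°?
200

The chart is tilted about 6° counter-clockwise. The bar at 315° reaches 200 on the radial axis.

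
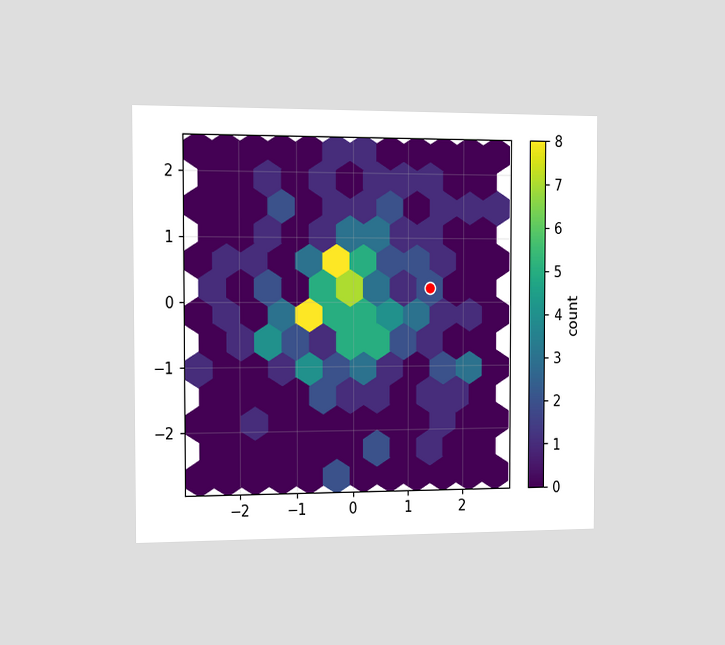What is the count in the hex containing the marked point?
2

The chart is viewed slightly from the left. The marked hex reads 2 on the colorbar.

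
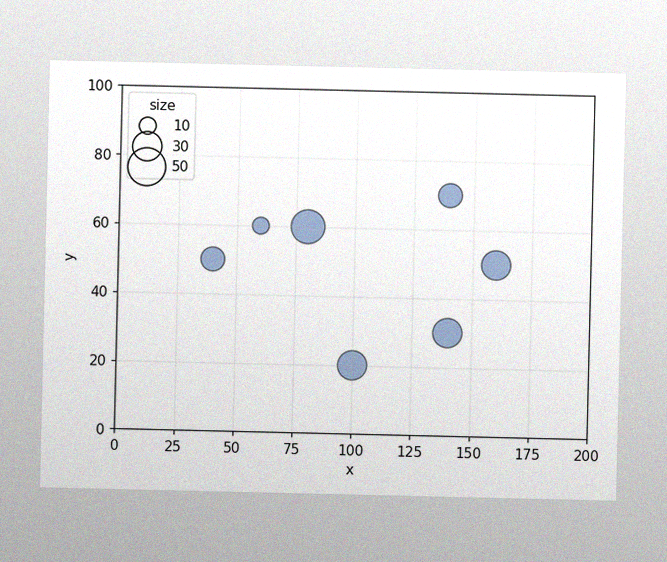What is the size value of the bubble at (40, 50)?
The image has some photo noise and uneven lighting. Matching the bubble at (40, 50) against the size legend gives 20.

20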